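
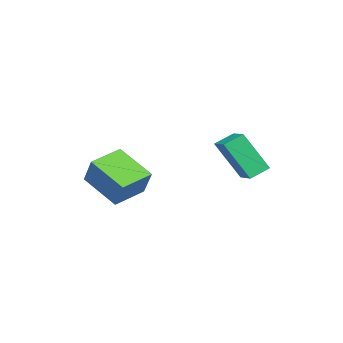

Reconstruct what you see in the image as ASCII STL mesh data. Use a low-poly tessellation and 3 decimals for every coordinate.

solid 
facet normal -0.692 0.578 0.432
outer loop
vertex -0.101 1.88 0.412
vertex 0.619 2.524 0.704
vertex -0.302 2.819 -1.169
endloop
endfacet
facet normal -0.713 -0.639 -0.289
outer loop
vertex 0.301 2.316 -1.544
vertex -0.101 1.88 0.412
vertex -0.302 2.819 -1.169
endloop
endfacet
facet normal -0.692 0.578 0.431
outer loop
vertex -0.302 2.819 -1.169
vertex 0.619 2.524 0.704
vertex 0.419 3.464 -0.877
endloop
endfacet
facet normal -0.108 0.508 -0.855
outer loop
vertex 0.419 3.464 -0.877
vertex 0.301 2.316 -1.544
vertex -0.302 2.819 -1.169
endloop
endfacet
facet normal 0.108 -0.508 0.855
outer loop
vertex -0.101 1.88 0.412
vertex 1.222 2.021 0.329
vertex 0.619 2.524 0.704
endloop
endfacet
facet normal -0.714 -0.638 -0.289
outer loop
vertex 0.501 1.376 0.037
vertex -0.101 1.88 0.412
vertex 0.301 2.316 -1.544
endloop
endfacet
facet normal 0.108 -0.507 0.855
outer loop
vertex 0.501 1.376 0.037
vertex 1.222 2.021 0.329
vertex -0.101 1.88 0.412
endloop
endfacet
facet normal 0.713 0.639 0.290
outer loop
vertex 0.619 2.524 0.704
vertex 1.222 2.021 0.329
vertex 0.419 3.464 -0.877
endloop
endfacet
facet normal -0.107 0.508 -0.855
outer loop
vertex 1.021 2.96 -1.252
vertex 0.301 2.316 -1.544
vertex 0.419 3.464 -0.877
endloop
endfacet
facet normal 0.714 0.638 0.288
outer loop
vertex 0.419 3.464 -0.877
vertex 1.222 2.021 0.329
vertex 1.021 2.96 -1.252
endloop
endfacet
facet normal 0.692 -0.578 -0.431
outer loop
vertex 1.021 2.96 -1.252
vertex 0.501 1.376 0.037
vertex 0.301 2.316 -1.544
endloop
endfacet
facet normal 0.692 -0.578 -0.432
outer loop
vertex 1.222 2.021 0.329
vertex 0.501 1.376 0.037
vertex 1.021 2.96 -1.252
endloop
endfacet
facet normal -0.371 -0.401 -0.838
outer loop
vertex 3.287 -2.435 -1.294
vertex 2.062 -1.888 -1.014
vertex 3.716 -1.034 -2.155
endloop
endfacet
facet normal 0.894 -0.399 -0.204
outer loop
vertex 4.198 -0.512 -1.066
vertex 3.287 -2.435 -1.294
vertex 3.716 -1.034 -2.155
endloop
endfacet
facet normal -0.371 -0.401 -0.838
outer loop
vertex 3.716 -1.034 -2.155
vertex 2.062 -1.888 -1.014
vertex 2.492 -0.486 -1.875
endloop
endfacet
facet normal 0.253 0.824 -0.507
outer loop
vertex 2.492 -0.486 -1.875
vertex 4.198 -0.512 -1.066
vertex 3.716 -1.034 -2.155
endloop
endfacet
facet normal -0.252 -0.824 0.507
outer loop
vertex 3.287 -2.435 -1.294
vertex 2.544 -1.366 0.075
vertex 2.062 -1.888 -1.014
endloop
endfacet
facet normal 0.894 -0.399 -0.204
outer loop
vertex 3.768 -1.914 -0.205
vertex 3.287 -2.435 -1.294
vertex 4.198 -0.512 -1.066
endloop
endfacet
facet normal -0.253 -0.824 0.506
outer loop
vertex 3.768 -1.914 -0.205
vertex 2.544 -1.366 0.075
vertex 3.287 -2.435 -1.294
endloop
endfacet
facet normal -0.894 0.399 0.204
outer loop
vertex 2.062 -1.888 -1.014
vertex 2.544 -1.366 0.075
vertex 2.492 -0.486 -1.875
endloop
endfacet
facet normal 0.253 0.825 -0.506
outer loop
vertex 2.973 0.035 -0.786
vertex 4.198 -0.512 -1.066
vertex 2.492 -0.486 -1.875
endloop
endfacet
facet normal -0.894 0.399 0.204
outer loop
vertex 2.492 -0.486 -1.875
vertex 2.544 -1.366 0.075
vertex 2.973 0.035 -0.786
endloop
endfacet
facet normal 0.371 0.401 0.838
outer loop
vertex 2.973 0.035 -0.786
vertex 3.768 -1.914 -0.205
vertex 4.198 -0.512 -1.066
endloop
endfacet
facet normal 0.371 0.401 0.838
outer loop
vertex 2.544 -1.366 0.075
vertex 3.768 -1.914 -0.205
vertex 2.973 0.035 -0.786
endloop
endfacet

endsolid


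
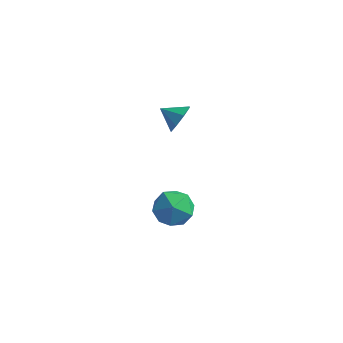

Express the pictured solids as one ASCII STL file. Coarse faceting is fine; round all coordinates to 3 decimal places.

solid 
facet normal 0.104 -0.054 0.993
outer loop
vertex -0.8 -2.591 -2.114
vertex -1.901 -3.029 -2.022
vertex -0.978 -3.765 -2.159
endloop
endfacet
facet normal 0.733 -0.137 0.666
outer loop
vertex -0.8 -2.591 -2.114
vertex -0.978 -3.765 -2.159
vertex -0.207 -3.252 -2.903
endloop
endfacet
facet normal 0.854 0.445 0.270
outer loop
vertex -0.8 -2.591 -2.114
vertex -0.207 -3.252 -2.903
vertex -0.653 -2.199 -3.226
endloop
endfacet
facet normal 0.300 0.887 0.352
outer loop
vertex -0.8 -2.591 -2.114
vertex -0.653 -2.199 -3.226
vertex -1.7 -2.061 -2.682
endloop
endfacet
facet normal -0.163 0.579 0.799
outer loop
vertex -0.8 -2.591 -2.114
vertex -1.7 -2.061 -2.682
vertex -1.901 -3.029 -2.022
endloop
endfacet
facet normal 0.682 -0.696 0.227
outer loop
vertex -0.207 -3.252 -2.903
vertex -0.978 -3.765 -2.159
vertex -0.94 -4.099 -3.298
endloop
endfacet
facet normal -0.336 -0.562 0.755
outer loop
vertex -0.978 -3.765 -2.159
vertex -1.901 -3.029 -2.022
vertex -1.987 -3.961 -2.754
endloop
endfacet
facet normal -0.770 0.461 0.441
outer loop
vertex -1.901 -3.029 -2.022
vertex -1.7 -2.061 -2.682
vertex -2.433 -2.908 -3.077
endloop
endfacet
facet normal -0.020 0.959 -0.282
outer loop
vertex -1.7 -2.061 -2.682
vertex -0.653 -2.199 -3.226
vertex -1.662 -2.395 -3.821
endloop
endfacet
facet normal 0.877 0.244 -0.414
outer loop
vertex -0.653 -2.199 -3.226
vertex -0.207 -3.252 -2.903
vertex -0.739 -3.131 -3.958
endloop
endfacet
facet normal -0.300 -0.887 -0.352
outer loop
vertex -1.84 -3.569 -3.866
vertex -0.94 -4.099 -3.298
vertex -1.987 -3.961 -2.754
endloop
endfacet
facet normal -0.854 -0.445 -0.270
outer loop
vertex -1.84 -3.569 -3.866
vertex -1.987 -3.961 -2.754
vertex -2.433 -2.908 -3.077
endloop
endfacet
facet normal -0.733 0.137 -0.666
outer loop
vertex -1.84 -3.569 -3.866
vertex -2.433 -2.908 -3.077
vertex -1.662 -2.395 -3.821
endloop
endfacet
facet normal -0.104 0.054 -0.993
outer loop
vertex -1.84 -3.569 -3.866
vertex -1.662 -2.395 -3.821
vertex -0.739 -3.131 -3.958
endloop
endfacet
facet normal 0.163 -0.579 -0.799
outer loop
vertex -1.84 -3.569 -3.866
vertex -0.739 -3.131 -3.958
vertex -0.94 -4.099 -3.298
endloop
endfacet
facet normal 0.020 -0.959 0.282
outer loop
vertex -1.987 -3.961 -2.754
vertex -0.94 -4.099 -3.298
vertex -0.978 -3.765 -2.159
endloop
endfacet
facet normal -0.877 -0.244 0.414
outer loop
vertex -2.433 -2.908 -3.077
vertex -1.987 -3.961 -2.754
vertex -1.901 -3.029 -2.022
endloop
endfacet
facet normal -0.682 0.696 -0.227
outer loop
vertex -1.662 -2.395 -3.821
vertex -2.433 -2.908 -3.077
vertex -1.7 -2.061 -2.682
endloop
endfacet
facet normal 0.336 0.562 -0.755
outer loop
vertex -0.739 -3.131 -3.958
vertex -1.662 -2.395 -3.821
vertex -0.653 -2.199 -3.226
endloop
endfacet
facet normal 0.770 -0.461 -0.441
outer loop
vertex -0.94 -4.099 -3.298
vertex -0.739 -3.131 -3.958
vertex -0.207 -3.252 -2.903
endloop
endfacet
facet normal 0.894 0.118 -0.433
outer loop
vertex -0.966 -2.682 3.892
vertex -1.349 -2.325 3.198
vertex -1.027 -2.021 3.946
endloop
endfacet
facet normal -0.164 -0.095 0.982
outer loop
vertex -0.966 -2.682 3.892
vertex -1.027 -2.021 3.946
vertex -2.351 -2.455 3.682
endloop
endfacet
facet normal 0.894 0.116 -0.432
outer loop
vertex -1.027 -2.021 3.946
vertex -1.349 -2.325 3.198
vertex -1.276 -1.538 3.561
endloop
endfacet
facet normal -0.321 0.484 0.814
outer loop
vertex -1.027 -2.021 3.946
vertex -1.276 -1.538 3.561
vertex -2.351 -2.455 3.682
endloop
endfacet
facet normal 0.894 0.116 -0.432
outer loop
vertex -1.276 -1.538 3.561
vertex -1.349 -2.325 3.198
vertex -1.568 -1.516 2.963
endloop
endfacet
facet normal -0.594 0.739 0.317
outer loop
vertex -1.276 -1.538 3.561
vertex -1.568 -1.516 2.963
vertex -2.351 -2.455 3.682
endloop
endfacet
facet normal 0.893 0.116 -0.434
outer loop
vertex -1.568 -1.516 2.963
vertex -1.349 -2.325 3.198
vertex -1.733 -1.968 2.503
endloop
endfacet
facet normal -0.825 0.522 -0.217
outer loop
vertex -1.568 -1.516 2.963
vertex -1.733 -1.968 2.503
vertex -2.351 -2.455 3.682
endloop
endfacet
facet normal 0.894 0.118 -0.433
outer loop
vertex -1.733 -1.968 2.503
vertex -1.349 -2.325 3.198
vertex -1.672 -2.629 2.449
endloop
endfacet
facet normal -0.878 -0.042 -0.477
outer loop
vertex -1.733 -1.968 2.503
vertex -1.672 -2.629 2.449
vertex -2.351 -2.455 3.682
endloop
endfacet
facet normal 0.894 0.116 -0.433
outer loop
vertex -1.672 -2.629 2.449
vertex -1.349 -2.325 3.198
vertex -1.423 -3.112 2.834
endloop
endfacet
facet normal -0.722 -0.619 -0.310
outer loop
vertex -1.672 -2.629 2.449
vertex -1.423 -3.112 2.834
vertex -2.351 -2.455 3.682
endloop
endfacet
facet normal 0.893 0.117 -0.434
outer loop
vertex -1.423 -3.112 2.834
vertex -1.349 -2.325 3.198
vertex -1.13 -3.133 3.432
endloop
endfacet
facet normal -0.447 -0.874 0.188
outer loop
vertex -1.423 -3.112 2.834
vertex -1.13 -3.133 3.432
vertex -2.351 -2.455 3.682
endloop
endfacet
facet normal 0.894 0.117 -0.433
outer loop
vertex -1.13 -3.133 3.432
vertex -1.349 -2.325 3.198
vertex -0.966 -2.682 3.892
endloop
endfacet
facet normal -0.217 -0.657 0.722
outer loop
vertex -1.13 -3.133 3.432
vertex -0.966 -2.682 3.892
vertex -2.351 -2.455 3.682
endloop
endfacet

endsolid


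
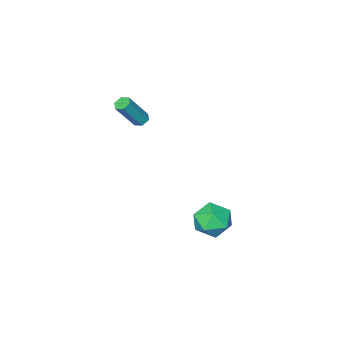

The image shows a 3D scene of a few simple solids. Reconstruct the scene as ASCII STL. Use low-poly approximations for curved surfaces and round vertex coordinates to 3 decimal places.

solid 
facet normal -0.551 0.096 -0.829
outer loop
vertex 2.705 -0.96 1.618
vertex 2.283 -0.923 1.903
vertex 2.544 -0.503 1.778
endloop
endfacet
facet normal 0.772 0.434 -0.463
outer loop
vertex 2.705 -0.96 1.618
vertex 2.544 -0.503 1.778
vertex 3.818 -1.153 3.293
endloop
endfacet
facet normal 0.773 0.434 -0.464
outer loop
vertex 3.818 -1.153 3.293
vertex 2.544 -0.503 1.778
vertex 3.657 -0.696 3.452
endloop
endfacet
facet normal 0.551 -0.094 0.829
outer loop
vertex 3.818 -1.153 3.293
vertex 3.657 -0.696 3.452
vertex 3.397 -1.117 3.577
endloop
endfacet
facet normal -0.551 0.096 -0.829
outer loop
vertex 2.544 -0.503 1.778
vertex 2.283 -0.923 1.903
vertex 2.122 -0.467 2.063
endloop
endfacet
facet normal 0.112 0.993 0.040
outer loop
vertex 2.544 -0.503 1.778
vertex 2.122 -0.467 2.063
vertex 3.657 -0.696 3.452
endloop
endfacet
facet normal 0.112 0.993 0.040
outer loop
vertex 3.657 -0.696 3.452
vertex 2.122 -0.467 2.063
vertex 3.236 -0.66 3.737
endloop
endfacet
facet normal 0.552 -0.095 0.828
outer loop
vertex 3.657 -0.696 3.452
vertex 3.236 -0.66 3.737
vertex 3.397 -1.117 3.577
endloop
endfacet
facet normal -0.551 0.096 -0.829
outer loop
vertex 2.122 -0.467 2.063
vertex 2.283 -0.923 1.903
vertex 1.862 -0.887 2.187
endloop
endfacet
facet normal -0.660 0.557 0.504
outer loop
vertex 2.122 -0.467 2.063
vertex 1.862 -0.887 2.187
vertex 3.236 -0.66 3.737
endloop
endfacet
facet normal -0.659 0.559 0.503
outer loop
vertex 3.236 -0.66 3.737
vertex 1.862 -0.887 2.187
vertex 2.975 -1.08 3.862
endloop
endfacet
facet normal 0.551 -0.096 0.829
outer loop
vertex 3.236 -0.66 3.737
vertex 2.975 -1.08 3.862
vertex 3.397 -1.117 3.577
endloop
endfacet
facet normal -0.551 0.094 -0.829
outer loop
vertex 1.862 -0.887 2.187
vertex 2.283 -0.923 1.903
vertex 2.023 -1.344 2.028
endloop
endfacet
facet normal -0.773 -0.434 0.464
outer loop
vertex 1.862 -0.887 2.187
vertex 2.023 -1.344 2.028
vertex 2.975 -1.08 3.862
endloop
endfacet
facet normal -0.772 -0.434 0.463
outer loop
vertex 2.975 -1.08 3.862
vertex 2.023 -1.344 2.028
vertex 3.136 -1.537 3.702
endloop
endfacet
facet normal 0.551 -0.096 0.829
outer loop
vertex 2.975 -1.08 3.862
vertex 3.136 -1.537 3.702
vertex 3.397 -1.117 3.577
endloop
endfacet
facet normal -0.552 0.095 -0.828
outer loop
vertex 2.023 -1.344 2.028
vertex 2.283 -0.923 1.903
vertex 2.444 -1.38 1.743
endloop
endfacet
facet normal -0.112 -0.993 -0.040
outer loop
vertex 2.023 -1.344 2.028
vertex 2.444 -1.38 1.743
vertex 3.136 -1.537 3.702
endloop
endfacet
facet normal -0.112 -0.993 -0.040
outer loop
vertex 3.136 -1.537 3.702
vertex 2.444 -1.38 1.743
vertex 3.558 -1.573 3.417
endloop
endfacet
facet normal 0.551 -0.096 0.829
outer loop
vertex 3.136 -1.537 3.702
vertex 3.558 -1.573 3.417
vertex 3.397 -1.117 3.577
endloop
endfacet
facet normal -0.551 0.096 -0.829
outer loop
vertex 2.444 -1.38 1.743
vertex 2.283 -0.923 1.903
vertex 2.705 -0.96 1.618
endloop
endfacet
facet normal 0.659 -0.559 -0.503
outer loop
vertex 2.444 -1.38 1.743
vertex 2.705 -0.96 1.618
vertex 3.558 -1.573 3.417
endloop
endfacet
facet normal 0.660 -0.557 -0.503
outer loop
vertex 3.558 -1.573 3.417
vertex 2.705 -0.96 1.618
vertex 3.818 -1.153 3.293
endloop
endfacet
facet normal 0.551 -0.096 0.829
outer loop
vertex 3.558 -1.573 3.417
vertex 3.818 -1.153 3.293
vertex 3.397 -1.117 3.577
endloop
endfacet
facet normal -0.262 0.119 0.958
outer loop
vertex 0.421 4.24 -3.304
vertex 0.964 3.196 -3.026
vertex 1.587 4.23 -2.984
endloop
endfacet
facet normal -0.169 0.751 0.639
outer loop
vertex 0.421 4.24 -3.304
vertex 1.587 4.23 -2.984
vertex 1.218 4.927 -3.901
endloop
endfacet
facet normal -0.614 0.785 0.083
outer loop
vertex 0.421 4.24 -3.304
vertex 1.218 4.927 -3.901
vertex 0.365 4.323 -4.509
endloop
endfacet
facet normal -0.983 0.173 0.058
outer loop
vertex 0.421 4.24 -3.304
vertex 0.365 4.323 -4.509
vertex 0.208 3.253 -3.969
endloop
endfacet
facet normal -0.765 -0.238 0.599
outer loop
vertex 0.421 4.24 -3.304
vertex 0.208 3.253 -3.969
vertex 0.964 3.196 -3.026
endloop
endfacet
facet normal 0.499 0.775 0.388
outer loop
vertex 1.218 4.927 -3.901
vertex 1.587 4.23 -2.984
vertex 2.252 4.307 -3.991
endloop
endfacet
facet normal 0.349 -0.247 0.904
outer loop
vertex 1.587 4.23 -2.984
vertex 0.964 3.196 -3.026
vertex 2.095 3.237 -3.451
endloop
endfacet
facet normal -0.466 -0.824 0.324
outer loop
vertex 0.964 3.196 -3.026
vertex 0.208 3.253 -3.969
vertex 1.242 2.633 -4.059
endloop
endfacet
facet normal -0.818 -0.159 -0.552
outer loop
vertex 0.208 3.253 -3.969
vertex 0.365 4.323 -4.509
vertex 0.873 3.33 -4.976
endloop
endfacet
facet normal -0.222 0.830 -0.512
outer loop
vertex 0.365 4.323 -4.509
vertex 1.218 4.927 -3.901
vertex 1.496 4.364 -4.934
endloop
endfacet
facet normal 0.983 -0.173 -0.058
outer loop
vertex 2.039 3.32 -4.656
vertex 2.252 4.307 -3.991
vertex 2.095 3.237 -3.451
endloop
endfacet
facet normal 0.614 -0.785 -0.083
outer loop
vertex 2.039 3.32 -4.656
vertex 2.095 3.237 -3.451
vertex 1.242 2.633 -4.059
endloop
endfacet
facet normal 0.169 -0.751 -0.639
outer loop
vertex 2.039 3.32 -4.656
vertex 1.242 2.633 -4.059
vertex 0.873 3.33 -4.976
endloop
endfacet
facet normal 0.262 -0.119 -0.958
outer loop
vertex 2.039 3.32 -4.656
vertex 0.873 3.33 -4.976
vertex 1.496 4.364 -4.934
endloop
endfacet
facet normal 0.765 0.238 -0.599
outer loop
vertex 2.039 3.32 -4.656
vertex 1.496 4.364 -4.934
vertex 2.252 4.307 -3.991
endloop
endfacet
facet normal 0.818 0.159 0.552
outer loop
vertex 2.095 3.237 -3.451
vertex 2.252 4.307 -3.991
vertex 1.587 4.23 -2.984
endloop
endfacet
facet normal 0.222 -0.830 0.512
outer loop
vertex 1.242 2.633 -4.059
vertex 2.095 3.237 -3.451
vertex 0.964 3.196 -3.026
endloop
endfacet
facet normal -0.499 -0.775 -0.388
outer loop
vertex 0.873 3.33 -4.976
vertex 1.242 2.633 -4.059
vertex 0.208 3.253 -3.969
endloop
endfacet
facet normal -0.349 0.247 -0.904
outer loop
vertex 1.496 4.364 -4.934
vertex 0.873 3.33 -4.976
vertex 0.365 4.323 -4.509
endloop
endfacet
facet normal 0.466 0.824 -0.324
outer loop
vertex 2.252 4.307 -3.991
vertex 1.496 4.364 -4.934
vertex 1.218 4.927 -3.901
endloop
endfacet

endsolid


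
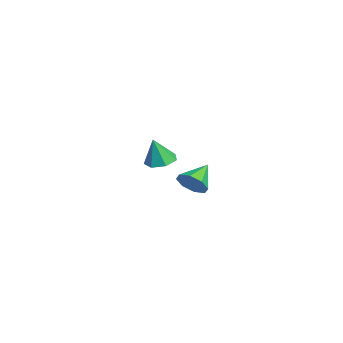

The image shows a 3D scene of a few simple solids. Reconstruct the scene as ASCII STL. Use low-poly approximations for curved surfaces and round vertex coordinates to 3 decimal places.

solid 
facet normal 0.628 -0.587 -0.511
outer loop
vertex 4.537 0.88 3.049
vertex 4.093 1.05 2.308
vertex 4.776 1.419 2.724
endloop
endfacet
facet normal 0.326 0.378 0.867
outer loop
vertex 4.537 0.88 3.049
vertex 4.776 1.419 2.724
vertex 3.107 1.97 3.112
endloop
endfacet
facet normal 0.628 -0.585 -0.513
outer loop
vertex 4.776 1.419 2.724
vertex 4.093 1.05 2.308
vertex 4.614 1.743 2.156
endloop
endfacet
facet normal 0.368 0.849 0.379
outer loop
vertex 4.776 1.419 2.724
vertex 4.614 1.743 2.156
vertex 3.107 1.97 3.112
endloop
endfacet
facet normal 0.629 -0.585 -0.512
outer loop
vertex 4.614 1.743 2.156
vertex 4.093 1.05 2.308
vertex 4.148 1.661 1.677
endloop
endfacet
facet normal 0.025 0.981 -0.193
outer loop
vertex 4.614 1.743 2.156
vertex 4.148 1.661 1.677
vertex 3.107 1.97 3.112
endloop
endfacet
facet normal 0.629 -0.585 -0.512
outer loop
vertex 4.148 1.661 1.677
vertex 4.093 1.05 2.308
vertex 3.65 1.221 1.568
endloop
endfacet
facet normal -0.502 0.696 -0.514
outer loop
vertex 4.148 1.661 1.677
vertex 3.65 1.221 1.568
vertex 3.107 1.97 3.112
endloop
endfacet
facet normal 0.628 -0.586 -0.512
outer loop
vertex 3.65 1.221 1.568
vertex 4.093 1.05 2.308
vertex 3.411 0.681 1.893
endloop
endfacet
facet normal -0.904 0.162 -0.396
outer loop
vertex 3.65 1.221 1.568
vertex 3.411 0.681 1.893
vertex 3.107 1.97 3.112
endloop
endfacet
facet normal 0.628 -0.586 -0.511
outer loop
vertex 3.411 0.681 1.893
vertex 4.093 1.05 2.308
vertex 3.572 0.358 2.461
endloop
endfacet
facet normal -0.946 -0.310 0.092
outer loop
vertex 3.411 0.681 1.893
vertex 3.572 0.358 2.461
vertex 3.107 1.97 3.112
endloop
endfacet
facet normal 0.628 -0.586 -0.512
outer loop
vertex 3.572 0.358 2.461
vertex 4.093 1.05 2.308
vertex 4.039 0.44 2.94
endloop
endfacet
facet normal -0.603 -0.442 0.664
outer loop
vertex 3.572 0.358 2.461
vertex 4.039 0.44 2.94
vertex 3.107 1.97 3.112
endloop
endfacet
facet normal 0.629 -0.585 -0.511
outer loop
vertex 4.039 0.44 2.94
vertex 4.093 1.05 2.308
vertex 4.537 0.88 3.049
endloop
endfacet
facet normal -0.077 -0.157 0.985
outer loop
vertex 4.039 0.44 2.94
vertex 4.537 0.88 3.049
vertex 3.107 1.97 3.112
endloop
endfacet
facet normal -0.090 0.261 -0.961
outer loop
vertex -2.028 -0.136 0.833
vertex -2.684 0.441 1.051
vertex -1.797 0.589 1.008
endloop
endfacet
facet normal 0.891 -0.353 0.286
outer loop
vertex -2.028 -0.136 0.833
vertex -1.797 0.589 1.008
vertex -2.536 0.019 2.609
endloop
endfacet
facet normal -0.090 0.260 -0.961
outer loop
vertex -1.797 0.589 1.008
vertex -2.684 0.441 1.051
vertex -2.233 1.203 1.215
endloop
endfacet
facet normal 0.778 0.385 0.496
outer loop
vertex -1.797 0.589 1.008
vertex -2.233 1.203 1.215
vertex -2.536 0.019 2.609
endloop
endfacet
facet normal -0.091 0.261 -0.961
outer loop
vertex -2.233 1.203 1.215
vertex -2.684 0.441 1.051
vertex -3.009 1.243 1.299
endloop
endfacet
facet normal 0.110 0.746 0.657
outer loop
vertex -2.233 1.203 1.215
vertex -3.009 1.243 1.299
vertex -2.536 0.019 2.609
endloop
endfacet
facet normal -0.092 0.260 -0.961
outer loop
vertex -3.009 1.243 1.299
vertex -2.684 0.441 1.051
vertex -3.539 0.679 1.197
endloop
endfacet
facet normal -0.610 0.457 0.647
outer loop
vertex -3.009 1.243 1.299
vertex -3.539 0.679 1.197
vertex -2.536 0.019 2.609
endloop
endfacet
facet normal -0.092 0.260 -0.961
outer loop
vertex -3.539 0.679 1.197
vertex -2.684 0.441 1.051
vertex -3.426 -0.064 0.985
endloop
endfacet
facet normal -0.840 -0.263 0.474
outer loop
vertex -3.539 0.679 1.197
vertex -3.426 -0.064 0.985
vertex -2.536 0.019 2.609
endloop
endfacet
facet normal -0.091 0.260 -0.961
outer loop
vertex -3.426 -0.064 0.985
vertex -2.684 0.441 1.051
vertex -2.753 -0.427 0.823
endloop
endfacet
facet normal -0.407 -0.873 0.268
outer loop
vertex -3.426 -0.064 0.985
vertex -2.753 -0.427 0.823
vertex -2.536 0.019 2.609
endloop
endfacet
facet normal -0.091 0.260 -0.961
outer loop
vertex -2.753 -0.427 0.823
vertex -2.684 0.441 1.051
vertex -2.028 -0.136 0.833
endloop
endfacet
facet normal 0.364 -0.913 0.184
outer loop
vertex -2.753 -0.427 0.823
vertex -2.028 -0.136 0.833
vertex -2.536 0.019 2.609
endloop
endfacet

endsolid


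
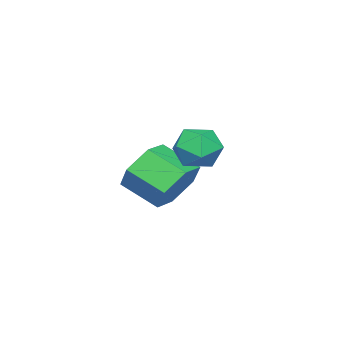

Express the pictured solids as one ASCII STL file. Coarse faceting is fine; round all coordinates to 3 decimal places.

solid 
facet normal -0.032 0.872 -0.489
outer loop
vertex -1.987 -2.364 -0.537
vertex -2.603 -1.989 0.171
vertex -1.603 -1.896 0.272
endloop
endfacet
facet normal 0.924 -0.161 -0.346
outer loop
vertex -1.987 -2.364 -0.537
vertex -1.603 -1.896 0.272
vertex -1.941 -3.645 0.182
endloop
endfacet
facet normal 0.924 -0.161 -0.347
outer loop
vertex -1.941 -3.645 0.182
vertex -1.603 -1.896 0.272
vertex -1.556 -3.177 0.99
endloop
endfacet
facet normal 0.032 -0.872 0.489
outer loop
vertex -1.941 -3.645 0.182
vertex -1.556 -3.177 0.99
vertex -2.557 -3.271 0.889
endloop
endfacet
facet normal -0.032 0.872 -0.489
outer loop
vertex -1.603 -1.896 0.272
vertex -2.603 -1.989 0.171
vertex -2.219 -1.522 0.979
endloop
endfacet
facet normal 0.792 0.321 0.520
outer loop
vertex -1.603 -1.896 0.272
vertex -2.219 -1.522 0.979
vertex -1.556 -3.177 0.99
endloop
endfacet
facet normal 0.792 0.321 0.520
outer loop
vertex -1.556 -3.177 0.99
vertex -2.219 -1.522 0.979
vertex -2.172 -2.803 1.698
endloop
endfacet
facet normal 0.033 -0.872 0.489
outer loop
vertex -1.556 -3.177 0.99
vertex -2.172 -2.803 1.698
vertex -2.557 -3.271 0.889
endloop
endfacet
facet normal -0.032 0.872 -0.489
outer loop
vertex -2.219 -1.522 0.979
vertex -2.603 -1.989 0.171
vertex -3.219 -1.615 0.878
endloop
endfacet
facet normal -0.132 0.481 0.866
outer loop
vertex -2.219 -1.522 0.979
vertex -3.219 -1.615 0.878
vertex -2.172 -2.803 1.698
endloop
endfacet
facet normal -0.132 0.482 0.866
outer loop
vertex -2.172 -2.803 1.698
vertex -3.219 -1.615 0.878
vertex -3.173 -2.896 1.597
endloop
endfacet
facet normal 0.032 -0.872 0.489
outer loop
vertex -2.172 -2.803 1.698
vertex -3.173 -2.896 1.597
vertex -2.557 -3.271 0.889
endloop
endfacet
facet normal -0.032 0.872 -0.489
outer loop
vertex -3.219 -1.615 0.878
vertex -2.603 -1.989 0.171
vertex -3.604 -2.083 0.07
endloop
endfacet
facet normal -0.924 0.161 0.347
outer loop
vertex -3.219 -1.615 0.878
vertex -3.604 -2.083 0.07
vertex -3.173 -2.896 1.597
endloop
endfacet
facet normal -0.924 0.160 0.346
outer loop
vertex -3.173 -2.896 1.597
vertex -3.604 -2.083 0.07
vertex -3.557 -3.364 0.788
endloop
endfacet
facet normal 0.032 -0.872 0.489
outer loop
vertex -3.173 -2.896 1.597
vertex -3.557 -3.364 0.788
vertex -2.557 -3.271 0.889
endloop
endfacet
facet normal -0.033 0.872 -0.489
outer loop
vertex -3.604 -2.083 0.07
vertex -2.603 -1.989 0.171
vertex -2.988 -2.457 -0.638
endloop
endfacet
facet normal -0.792 -0.320 -0.520
outer loop
vertex -3.604 -2.083 0.07
vertex -2.988 -2.457 -0.638
vertex -3.557 -3.364 0.788
endloop
endfacet
facet normal -0.792 -0.321 -0.520
outer loop
vertex -3.557 -3.364 0.788
vertex -2.988 -2.457 -0.638
vertex -2.941 -3.738 0.081
endloop
endfacet
facet normal 0.032 -0.872 0.489
outer loop
vertex -3.557 -3.364 0.788
vertex -2.941 -3.738 0.081
vertex -2.557 -3.271 0.889
endloop
endfacet
facet normal -0.032 0.872 -0.489
outer loop
vertex -2.988 -2.457 -0.638
vertex -2.603 -1.989 0.171
vertex -1.987 -2.364 -0.537
endloop
endfacet
facet normal 0.132 -0.481 -0.866
outer loop
vertex -2.988 -2.457 -0.638
vertex -1.987 -2.364 -0.537
vertex -2.941 -3.738 0.081
endloop
endfacet
facet normal 0.132 -0.482 -0.866
outer loop
vertex -2.941 -3.738 0.081
vertex -1.987 -2.364 -0.537
vertex -1.941 -3.645 0.182
endloop
endfacet
facet normal 0.032 -0.872 0.489
outer loop
vertex -2.941 -3.738 0.081
vertex -1.941 -3.645 0.182
vertex -2.557 -3.271 0.889
endloop
endfacet
facet normal -0.698 0.667 0.259
outer loop
vertex -0.374 0.644 2.838
vertex -0.175 0.549 3.618
vertex 0.197 1.112 3.171
endloop
endfacet
facet normal -0.438 0.811 -0.389
outer loop
vertex -0.374 0.644 2.838
vertex 0.197 1.112 3.171
vertex 0.303 0.812 2.426
endloop
endfacet
facet normal -0.547 0.238 -0.802
outer loop
vertex -0.374 0.644 2.838
vertex 0.303 0.812 2.426
vertex -0.004 0.063 2.413
endloop
endfacet
facet normal -0.875 -0.259 -0.408
outer loop
vertex -0.374 0.644 2.838
vertex -0.004 0.063 2.413
vertex -0.299 -0.1 3.149
endloop
endfacet
facet normal -0.969 0.006 0.248
outer loop
vertex -0.374 0.644 2.838
vertex -0.299 -0.1 3.149
vertex -0.175 0.549 3.618
endloop
endfacet
facet normal 0.267 0.907 -0.327
outer loop
vertex 0.303 0.812 2.426
vertex 0.197 1.112 3.171
vertex 0.919 0.82 2.951
endloop
endfacet
facet normal -0.154 0.675 0.722
outer loop
vertex 0.197 1.112 3.171
vertex -0.175 0.549 3.618
vertex 0.624 0.657 3.687
endloop
endfacet
facet normal -0.593 -0.394 0.702
outer loop
vertex -0.175 0.549 3.618
vertex -0.299 -0.1 3.149
vertex 0.317 -0.092 3.674
endloop
endfacet
facet normal -0.442 -0.822 -0.359
outer loop
vertex -0.299 -0.1 3.149
vertex -0.004 0.063 2.413
vertex 0.423 -0.392 2.929
endloop
endfacet
facet normal 0.089 -0.019 -0.996
outer loop
vertex -0.004 0.063 2.413
vertex 0.303 0.812 2.426
vertex 0.795 0.171 2.482
endloop
endfacet
facet normal 0.875 0.259 0.408
outer loop
vertex 0.994 0.076 3.262
vertex 0.919 0.82 2.951
vertex 0.624 0.657 3.687
endloop
endfacet
facet normal 0.547 -0.238 0.802
outer loop
vertex 0.994 0.076 3.262
vertex 0.624 0.657 3.687
vertex 0.317 -0.092 3.674
endloop
endfacet
facet normal 0.438 -0.811 0.389
outer loop
vertex 0.994 0.076 3.262
vertex 0.317 -0.092 3.674
vertex 0.423 -0.392 2.929
endloop
endfacet
facet normal 0.698 -0.667 -0.259
outer loop
vertex 0.994 0.076 3.262
vertex 0.423 -0.392 2.929
vertex 0.795 0.171 2.482
endloop
endfacet
facet normal 0.969 -0.006 -0.248
outer loop
vertex 0.994 0.076 3.262
vertex 0.795 0.171 2.482
vertex 0.919 0.82 2.951
endloop
endfacet
facet normal 0.442 0.822 0.359
outer loop
vertex 0.624 0.657 3.687
vertex 0.919 0.82 2.951
vertex 0.197 1.112 3.171
endloop
endfacet
facet normal -0.089 0.019 0.996
outer loop
vertex 0.317 -0.092 3.674
vertex 0.624 0.657 3.687
vertex -0.175 0.549 3.618
endloop
endfacet
facet normal -0.267 -0.907 0.327
outer loop
vertex 0.423 -0.392 2.929
vertex 0.317 -0.092 3.674
vertex -0.299 -0.1 3.149
endloop
endfacet
facet normal 0.154 -0.675 -0.722
outer loop
vertex 0.795 0.171 2.482
vertex 0.423 -0.392 2.929
vertex -0.004 0.063 2.413
endloop
endfacet
facet normal 0.593 0.394 -0.702
outer loop
vertex 0.919 0.82 2.951
vertex 0.795 0.171 2.482
vertex 0.303 0.812 2.426
endloop
endfacet

endsolid


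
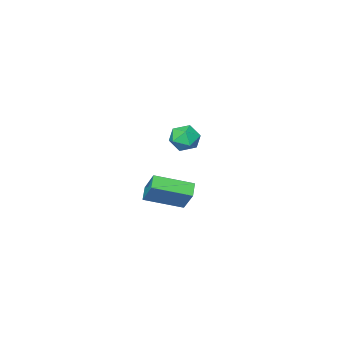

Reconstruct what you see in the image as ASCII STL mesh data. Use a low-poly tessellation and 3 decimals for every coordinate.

solid 
facet normal -0.784 0.545 -0.296
outer loop
vertex -3.58 -2.002 -3.318
vertex -3.072 -1.501 -3.742
vertex -3.726 -2.851 -4.497
endloop
endfacet
facet normal -0.612 -0.604 0.511
outer loop
vertex -2.188 -3.919 -3.918
vertex -3.58 -2.002 -3.318
vertex -3.726 -2.851 -4.497
endloop
endfacet
facet normal -0.784 0.545 -0.296
outer loop
vertex -3.726 -2.851 -4.497
vertex -3.072 -1.501 -3.742
vertex -3.218 -2.35 -4.921
endloop
endfacet
facet normal -0.100 -0.582 -0.807
outer loop
vertex -3.218 -2.35 -4.921
vertex -2.188 -3.919 -3.918
vertex -3.726 -2.851 -4.497
endloop
endfacet
facet normal 0.100 0.582 0.807
outer loop
vertex -3.58 -2.002 -3.318
vertex -1.534 -2.569 -3.163
vertex -3.072 -1.501 -3.742
endloop
endfacet
facet normal -0.612 -0.604 0.511
outer loop
vertex -2.042 -3.07 -2.739
vertex -3.58 -2.002 -3.318
vertex -2.188 -3.919 -3.918
endloop
endfacet
facet normal 0.100 0.582 0.807
outer loop
vertex -2.042 -3.07 -2.739
vertex -1.534 -2.569 -3.163
vertex -3.58 -2.002 -3.318
endloop
endfacet
facet normal 0.612 0.604 -0.511
outer loop
vertex -3.072 -1.501 -3.742
vertex -1.534 -2.569 -3.163
vertex -3.218 -2.35 -4.921
endloop
endfacet
facet normal -0.100 -0.582 -0.807
outer loop
vertex -1.68 -3.418 -4.342
vertex -2.188 -3.919 -3.918
vertex -3.218 -2.35 -4.921
endloop
endfacet
facet normal 0.612 0.604 -0.511
outer loop
vertex -3.218 -2.35 -4.921
vertex -1.534 -2.569 -3.163
vertex -1.68 -3.418 -4.342
endloop
endfacet
facet normal 0.784 -0.545 0.296
outer loop
vertex -1.68 -3.418 -4.342
vertex -2.042 -3.07 -2.739
vertex -2.188 -3.919 -3.918
endloop
endfacet
facet normal 0.784 -0.545 0.296
outer loop
vertex -1.534 -2.569 -3.163
vertex -2.042 -3.07 -2.739
vertex -1.68 -3.418 -4.342
endloop
endfacet
facet normal -0.870 0.193 0.455
outer loop
vertex -0.8 1.839 2.047
vertex -1.091 1.201 1.761
vertex -0.742 1.19 2.433
endloop
endfacet
facet normal -0.323 0.462 0.826
outer loop
vertex -0.8 1.839 2.047
vertex -0.742 1.19 2.433
vertex -0.152 1.664 2.398
endloop
endfacet
facet normal 0.030 0.915 0.402
outer loop
vertex -0.8 1.839 2.047
vertex -0.152 1.664 2.398
vertex -0.138 1.968 1.704
endloop
endfacet
facet normal -0.301 0.925 -0.232
outer loop
vertex -0.8 1.839 2.047
vertex -0.138 1.968 1.704
vertex -0.717 1.681 1.311
endloop
endfacet
facet normal -0.855 0.479 -0.199
outer loop
vertex -0.8 1.839 2.047
vertex -0.717 1.681 1.311
vertex -1.091 1.201 1.761
endloop
endfacet
facet normal 0.118 -0.074 0.990
outer loop
vertex -0.152 1.664 2.398
vertex -0.742 1.19 2.433
vertex -0.043 0.919 2.329
endloop
endfacet
facet normal -0.766 -0.512 0.389
outer loop
vertex -0.742 1.19 2.433
vertex -1.091 1.201 1.761
vertex -0.622 0.632 1.936
endloop
endfacet
facet normal -0.743 -0.047 -0.668
outer loop
vertex -1.091 1.201 1.761
vertex -0.717 1.681 1.311
vertex -0.608 0.936 1.242
endloop
endfacet
facet normal 0.155 0.675 -0.721
outer loop
vertex -0.717 1.681 1.311
vertex -0.138 1.968 1.704
vertex -0.018 1.41 1.207
endloop
endfacet
facet normal 0.688 0.660 0.303
outer loop
vertex -0.138 1.968 1.704
vertex -0.152 1.664 2.398
vertex 0.331 1.399 1.879
endloop
endfacet
facet normal 0.301 -0.925 0.232
outer loop
vertex 0.04 0.761 1.593
vertex -0.043 0.919 2.329
vertex -0.622 0.632 1.936
endloop
endfacet
facet normal -0.030 -0.915 -0.402
outer loop
vertex 0.04 0.761 1.593
vertex -0.622 0.632 1.936
vertex -0.608 0.936 1.242
endloop
endfacet
facet normal 0.323 -0.462 -0.826
outer loop
vertex 0.04 0.761 1.593
vertex -0.608 0.936 1.242
vertex -0.018 1.41 1.207
endloop
endfacet
facet normal 0.870 -0.193 -0.455
outer loop
vertex 0.04 0.761 1.593
vertex -0.018 1.41 1.207
vertex 0.331 1.399 1.879
endloop
endfacet
facet normal 0.855 -0.479 0.199
outer loop
vertex 0.04 0.761 1.593
vertex 0.331 1.399 1.879
vertex -0.043 0.919 2.329
endloop
endfacet
facet normal -0.155 -0.675 0.721
outer loop
vertex -0.622 0.632 1.936
vertex -0.043 0.919 2.329
vertex -0.742 1.19 2.433
endloop
endfacet
facet normal -0.688 -0.660 -0.303
outer loop
vertex -0.608 0.936 1.242
vertex -0.622 0.632 1.936
vertex -1.091 1.201 1.761
endloop
endfacet
facet normal -0.118 0.074 -0.990
outer loop
vertex -0.018 1.41 1.207
vertex -0.608 0.936 1.242
vertex -0.717 1.681 1.311
endloop
endfacet
facet normal 0.766 0.512 -0.389
outer loop
vertex 0.331 1.399 1.879
vertex -0.018 1.41 1.207
vertex -0.138 1.968 1.704
endloop
endfacet
facet normal 0.743 0.047 0.668
outer loop
vertex -0.043 0.919 2.329
vertex 0.331 1.399 1.879
vertex -0.152 1.664 2.398
endloop
endfacet

endsolid


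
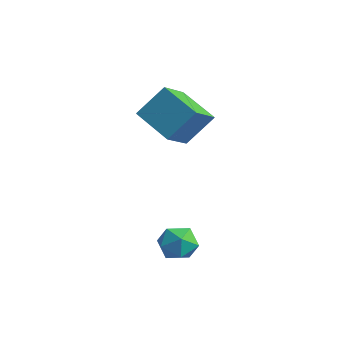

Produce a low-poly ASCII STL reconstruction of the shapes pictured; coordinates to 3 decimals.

solid 
facet normal -0.914 -0.098 0.394
outer loop
vertex -4.443 2.399 1.998
vertex -3.933 3.543 3.466
vertex -5.001 3.845 1.065
endloop
endfacet
facet normal -0.264 -0.593 -0.761
outer loop
vertex -3.027 4.057 0.214
vertex -4.443 2.399 1.998
vertex -5.001 3.845 1.065
endloop
endfacet
facet normal -0.914 -0.098 0.394
outer loop
vertex -5.001 3.845 1.065
vertex -3.933 3.543 3.466
vertex -4.491 4.989 2.533
endloop
endfacet
facet normal -0.308 0.799 -0.516
outer loop
vertex -4.491 4.989 2.533
vertex -3.027 4.057 0.214
vertex -5.001 3.845 1.065
endloop
endfacet
facet normal 0.308 -0.799 0.516
outer loop
vertex -4.443 2.399 1.998
vertex -1.959 3.755 2.615
vertex -3.933 3.543 3.466
endloop
endfacet
facet normal -0.264 -0.593 -0.761
outer loop
vertex -2.469 2.611 1.147
vertex -4.443 2.399 1.998
vertex -3.027 4.057 0.214
endloop
endfacet
facet normal 0.308 -0.799 0.516
outer loop
vertex -2.469 2.611 1.147
vertex -1.959 3.755 2.615
vertex -4.443 2.399 1.998
endloop
endfacet
facet normal 0.264 0.593 0.761
outer loop
vertex -3.933 3.543 3.466
vertex -1.959 3.755 2.615
vertex -4.491 4.989 2.533
endloop
endfacet
facet normal -0.308 0.799 -0.516
outer loop
vertex -2.517 5.201 1.682
vertex -3.027 4.057 0.214
vertex -4.491 4.989 2.533
endloop
endfacet
facet normal 0.264 0.593 0.761
outer loop
vertex -4.491 4.989 2.533
vertex -1.959 3.755 2.615
vertex -2.517 5.201 1.682
endloop
endfacet
facet normal 0.914 0.098 -0.394
outer loop
vertex -2.517 5.201 1.682
vertex -2.469 2.611 1.147
vertex -3.027 4.057 0.214
endloop
endfacet
facet normal 0.914 0.098 -0.394
outer loop
vertex -1.959 3.755 2.615
vertex -2.469 2.611 1.147
vertex -2.517 5.201 1.682
endloop
endfacet
facet normal 0.385 0.873 0.299
outer loop
vertex 1.009 1.428 -2.973
vertex 1.165 1.054 -2.083
vertex 1.857 0.985 -2.771
endloop
endfacet
facet normal 0.497 0.771 -0.398
outer loop
vertex 1.009 1.428 -2.973
vertex 1.857 0.985 -2.771
vertex 1.416 0.827 -3.629
endloop
endfacet
facet normal -0.138 0.686 -0.714
outer loop
vertex 1.009 1.428 -2.973
vertex 1.416 0.827 -3.629
vertex 0.451 0.798 -3.471
endloop
endfacet
facet normal -0.642 0.737 -0.212
outer loop
vertex 1.009 1.428 -2.973
vertex 0.451 0.798 -3.471
vertex 0.296 0.938 -2.516
endloop
endfacet
facet normal -0.320 0.852 0.414
outer loop
vertex 1.009 1.428 -2.973
vertex 0.296 0.938 -2.516
vertex 1.165 1.054 -2.083
endloop
endfacet
facet normal 0.865 0.164 -0.475
outer loop
vertex 1.416 0.827 -3.629
vertex 1.857 0.985 -2.771
vertex 1.824 0.082 -3.144
endloop
endfacet
facet normal 0.682 0.330 0.653
outer loop
vertex 1.857 0.985 -2.771
vertex 1.165 1.054 -2.083
vertex 1.669 0.222 -2.189
endloop
endfacet
facet normal -0.457 0.296 0.839
outer loop
vertex 1.165 1.054 -2.083
vertex 0.296 0.938 -2.516
vertex 0.704 0.193 -2.031
endloop
endfacet
facet normal -0.979 0.108 -0.175
outer loop
vertex 0.296 0.938 -2.516
vertex 0.451 0.798 -3.471
vertex 0.263 0.035 -2.889
endloop
endfacet
facet normal -0.162 0.027 -0.986
outer loop
vertex 0.451 0.798 -3.471
vertex 1.416 0.827 -3.629
vertex 0.955 -0.034 -3.577
endloop
endfacet
facet normal 0.642 -0.737 0.212
outer loop
vertex 1.111 -0.408 -2.687
vertex 1.824 0.082 -3.144
vertex 1.669 0.222 -2.189
endloop
endfacet
facet normal 0.138 -0.686 0.714
outer loop
vertex 1.111 -0.408 -2.687
vertex 1.669 0.222 -2.189
vertex 0.704 0.193 -2.031
endloop
endfacet
facet normal -0.497 -0.771 0.398
outer loop
vertex 1.111 -0.408 -2.687
vertex 0.704 0.193 -2.031
vertex 0.263 0.035 -2.889
endloop
endfacet
facet normal -0.385 -0.873 -0.299
outer loop
vertex 1.111 -0.408 -2.687
vertex 0.263 0.035 -2.889
vertex 0.955 -0.034 -3.577
endloop
endfacet
facet normal 0.320 -0.852 -0.414
outer loop
vertex 1.111 -0.408 -2.687
vertex 0.955 -0.034 -3.577
vertex 1.824 0.082 -3.144
endloop
endfacet
facet normal 0.979 -0.108 0.175
outer loop
vertex 1.669 0.222 -2.189
vertex 1.824 0.082 -3.144
vertex 1.857 0.985 -2.771
endloop
endfacet
facet normal 0.162 -0.027 0.986
outer loop
vertex 0.704 0.193 -2.031
vertex 1.669 0.222 -2.189
vertex 1.165 1.054 -2.083
endloop
endfacet
facet normal -0.865 -0.164 0.475
outer loop
vertex 0.263 0.035 -2.889
vertex 0.704 0.193 -2.031
vertex 0.296 0.938 -2.516
endloop
endfacet
facet normal -0.682 -0.330 -0.653
outer loop
vertex 0.955 -0.034 -3.577
vertex 0.263 0.035 -2.889
vertex 0.451 0.798 -3.471
endloop
endfacet
facet normal 0.457 -0.296 -0.839
outer loop
vertex 1.824 0.082 -3.144
vertex 0.955 -0.034 -3.577
vertex 1.416 0.827 -3.629
endloop
endfacet

endsolid


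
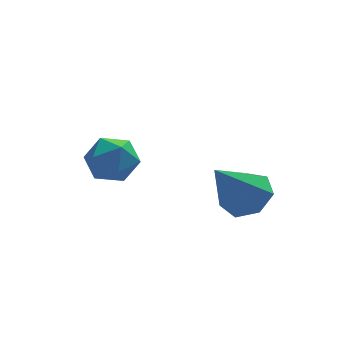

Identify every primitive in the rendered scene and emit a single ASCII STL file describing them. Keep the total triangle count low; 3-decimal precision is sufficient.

solid 
facet normal 0.534 0.290 -0.794
outer loop
vertex 3.828 1.54 2.582
vertex 3.201 1.327 2.082
vertex 3.346 2.058 2.447
endloop
endfacet
facet normal 0.286 0.482 0.828
outer loop
vertex 3.828 1.54 2.582
vertex 3.346 2.058 2.447
vertex 2.179 0.773 3.598
endloop
endfacet
facet normal 0.535 0.290 -0.793
outer loop
vertex 3.346 2.058 2.447
vertex 3.201 1.327 2.082
vertex 2.755 2.025 2.036
endloop
endfacet
facet normal -0.383 0.785 0.488
outer loop
vertex 3.346 2.058 2.447
vertex 2.755 2.025 2.036
vertex 2.179 0.773 3.598
endloop
endfacet
facet normal 0.535 0.290 -0.794
outer loop
vertex 2.755 2.025 2.036
vertex 3.201 1.327 2.082
vertex 2.5 1.466 1.66
endloop
endfacet
facet normal -0.909 0.416 -0.002
outer loop
vertex 2.755 2.025 2.036
vertex 2.5 1.466 1.66
vertex 2.179 0.773 3.598
endloop
endfacet
facet normal 0.535 0.289 -0.794
outer loop
vertex 2.5 1.466 1.66
vertex 3.201 1.327 2.082
vertex 2.772 0.802 1.602
endloop
endfacet
facet normal -0.899 -0.344 -0.272
outer loop
vertex 2.5 1.466 1.66
vertex 2.772 0.802 1.602
vertex 2.179 0.773 3.598
endloop
endfacet
facet normal 0.534 0.289 -0.794
outer loop
vertex 2.772 0.802 1.602
vertex 3.201 1.327 2.082
vertex 3.368 0.533 1.905
endloop
endfacet
facet normal -0.357 -0.926 -0.120
outer loop
vertex 2.772 0.802 1.602
vertex 3.368 0.533 1.905
vertex 2.179 0.773 3.598
endloop
endfacet
facet normal 0.535 0.289 -0.794
outer loop
vertex 3.368 0.533 1.905
vertex 3.201 1.327 2.082
vertex 3.837 0.861 2.341
endloop
endfacet
facet normal 0.305 -0.889 0.341
outer loop
vertex 3.368 0.533 1.905
vertex 3.837 0.861 2.341
vertex 2.179 0.773 3.598
endloop
endfacet
facet normal 0.535 0.289 -0.794
outer loop
vertex 3.837 0.861 2.341
vertex 3.201 1.327 2.082
vertex 3.828 1.54 2.582
endloop
endfacet
facet normal 0.592 -0.263 0.762
outer loop
vertex 3.837 0.861 2.341
vertex 3.828 1.54 2.582
vertex 2.179 0.773 3.598
endloop
endfacet
facet normal -0.498 0.779 -0.380
outer loop
vertex -0.211 4.276 1.542
vertex -0.742 4.268 2.221
vertex -0.02 4.74 2.243
endloop
endfacet
facet normal 0.189 0.794 -0.577
outer loop
vertex -0.211 4.276 1.542
vertex -0.02 4.74 2.243
vertex 0.599 4.298 1.837
endloop
endfacet
facet normal 0.332 0.188 -0.924
outer loop
vertex -0.211 4.276 1.542
vertex 0.599 4.298 1.837
vertex 0.26 3.554 1.564
endloop
endfacet
facet normal -0.266 -0.202 -0.943
outer loop
vertex -0.211 4.276 1.542
vertex 0.26 3.554 1.564
vertex -0.569 3.535 1.802
endloop
endfacet
facet normal -0.778 0.163 -0.607
outer loop
vertex -0.211 4.276 1.542
vertex -0.569 3.535 1.802
vertex -0.742 4.268 2.221
endloop
endfacet
facet normal 0.587 0.809 0.014
outer loop
vertex 0.599 4.298 1.837
vertex -0.02 4.74 2.243
vertex 0.569 4.305 2.698
endloop
endfacet
facet normal -0.523 0.785 0.333
outer loop
vertex -0.02 4.74 2.243
vertex -0.742 4.268 2.221
vertex -0.26 4.286 2.936
endloop
endfacet
facet normal -0.977 -0.212 -0.032
outer loop
vertex -0.742 4.268 2.221
vertex -0.569 3.535 1.802
vertex -0.599 3.542 2.663
endloop
endfacet
facet normal -0.147 -0.803 -0.577
outer loop
vertex -0.569 3.535 1.802
vertex 0.26 3.554 1.564
vertex 0.02 3.1 2.257
endloop
endfacet
facet normal 0.819 -0.172 -0.548
outer loop
vertex 0.26 3.554 1.564
vertex 0.599 4.298 1.837
vertex 0.742 3.572 2.279
endloop
endfacet
facet normal 0.266 0.202 0.943
outer loop
vertex 0.211 3.564 2.958
vertex 0.569 4.305 2.698
vertex -0.26 4.286 2.936
endloop
endfacet
facet normal -0.332 -0.188 0.924
outer loop
vertex 0.211 3.564 2.958
vertex -0.26 4.286 2.936
vertex -0.599 3.542 2.663
endloop
endfacet
facet normal -0.189 -0.794 0.577
outer loop
vertex 0.211 3.564 2.958
vertex -0.599 3.542 2.663
vertex 0.02 3.1 2.257
endloop
endfacet
facet normal 0.498 -0.779 0.380
outer loop
vertex 0.211 3.564 2.958
vertex 0.02 3.1 2.257
vertex 0.742 3.572 2.279
endloop
endfacet
facet normal 0.778 -0.163 0.607
outer loop
vertex 0.211 3.564 2.958
vertex 0.742 3.572 2.279
vertex 0.569 4.305 2.698
endloop
endfacet
facet normal 0.147 0.803 0.577
outer loop
vertex -0.26 4.286 2.936
vertex 0.569 4.305 2.698
vertex -0.02 4.74 2.243
endloop
endfacet
facet normal -0.819 0.172 0.548
outer loop
vertex -0.599 3.542 2.663
vertex -0.26 4.286 2.936
vertex -0.742 4.268 2.221
endloop
endfacet
facet normal -0.587 -0.809 -0.014
outer loop
vertex 0.02 3.1 2.257
vertex -0.599 3.542 2.663
vertex -0.569 3.535 1.802
endloop
endfacet
facet normal 0.523 -0.785 -0.333
outer loop
vertex 0.742 3.572 2.279
vertex 0.02 3.1 2.257
vertex 0.26 3.554 1.564
endloop
endfacet
facet normal 0.977 0.212 0.032
outer loop
vertex 0.569 4.305 2.698
vertex 0.742 3.572 2.279
vertex 0.599 4.298 1.837
endloop
endfacet

endsolid


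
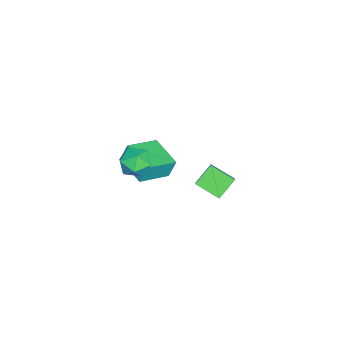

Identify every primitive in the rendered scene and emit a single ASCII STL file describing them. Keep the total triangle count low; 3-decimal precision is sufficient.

solid 
facet normal -0.692 -0.705 0.155
outer loop
vertex -3.703 -1.372 -1.592
vertex -4.888 -0.318 -2.083
vertex -3.589 -1.7 -2.573
endloop
endfacet
facet normal 0.713 -0.636 0.295
outer loop
vertex -2.412 -0.502 -2.837
vertex -3.703 -1.372 -1.592
vertex -3.589 -1.7 -2.573
endloop
endfacet
facet normal -0.692 -0.705 0.155
outer loop
vertex -3.589 -1.7 -2.573
vertex -4.888 -0.318 -2.083
vertex -4.773 -0.646 -3.064
endloop
endfacet
facet normal 0.110 -0.316 -0.942
outer loop
vertex -4.773 -0.646 -3.064
vertex -2.412 -0.502 -2.837
vertex -3.589 -1.7 -2.573
endloop
endfacet
facet normal -0.110 0.316 0.943
outer loop
vertex -3.703 -1.372 -1.592
vertex -3.711 0.88 -2.347
vertex -4.888 -0.318 -2.083
endloop
endfacet
facet normal 0.713 -0.635 0.296
outer loop
vertex -2.527 -0.174 -1.856
vertex -3.703 -1.372 -1.592
vertex -2.412 -0.502 -2.837
endloop
endfacet
facet normal -0.110 0.316 0.943
outer loop
vertex -2.527 -0.174 -1.856
vertex -3.711 0.88 -2.347
vertex -3.703 -1.372 -1.592
endloop
endfacet
facet normal -0.713 0.635 -0.296
outer loop
vertex -4.888 -0.318 -2.083
vertex -3.711 0.88 -2.347
vertex -4.773 -0.646 -3.064
endloop
endfacet
facet normal 0.110 -0.316 -0.943
outer loop
vertex -3.597 0.552 -3.328
vertex -2.412 -0.502 -2.837
vertex -4.773 -0.646 -3.064
endloop
endfacet
facet normal -0.714 0.635 -0.295
outer loop
vertex -4.773 -0.646 -3.064
vertex -3.711 0.88 -2.347
vertex -3.597 0.552 -3.328
endloop
endfacet
facet normal 0.692 0.705 -0.155
outer loop
vertex -3.597 0.552 -3.328
vertex -2.527 -0.174 -1.856
vertex -2.412 -0.502 -2.837
endloop
endfacet
facet normal 0.692 0.705 -0.155
outer loop
vertex -3.711 0.88 -2.347
vertex -2.527 -0.174 -1.856
vertex -3.597 0.552 -3.328
endloop
endfacet
facet normal -0.308 0.091 0.947
outer loop
vertex 0.532 0.61 2.562
vertex 0.674 -0.178 2.684
vertex 1.258 0.364 2.822
endloop
endfacet
facet normal -0.019 0.699 0.715
outer loop
vertex 0.532 0.61 2.562
vertex 1.258 0.364 2.822
vertex 1.205 0.941 2.256
endloop
endfacet
facet normal -0.385 0.912 0.139
outer loop
vertex 0.532 0.61 2.562
vertex 1.205 0.941 2.256
vertex 0.586 0.754 1.768
endloop
endfacet
facet normal -0.901 0.434 0.017
outer loop
vertex 0.532 0.61 2.562
vertex 0.586 0.754 1.768
vertex 0.258 0.063 2.032
endloop
endfacet
facet normal -0.853 -0.074 0.517
outer loop
vertex 0.532 0.61 2.562
vertex 0.258 0.063 2.032
vertex 0.674 -0.178 2.684
endloop
endfacet
facet normal 0.651 0.561 0.511
outer loop
vertex 1.205 0.941 2.256
vertex 1.258 0.364 2.822
vertex 1.762 0.357 2.188
endloop
endfacet
facet normal 0.184 -0.424 0.887
outer loop
vertex 1.258 0.364 2.822
vertex 0.674 -0.178 2.684
vertex 1.434 -0.334 2.452
endloop
endfacet
facet normal -0.699 -0.689 0.191
outer loop
vertex 0.674 -0.178 2.684
vertex 0.258 0.063 2.032
vertex 0.815 -0.521 1.964
endloop
endfacet
facet normal -0.775 0.132 -0.618
outer loop
vertex 0.258 0.063 2.032
vertex 0.586 0.754 1.768
vertex 0.762 0.056 1.398
endloop
endfacet
facet normal 0.058 0.906 -0.420
outer loop
vertex 0.586 0.754 1.768
vertex 1.205 0.941 2.256
vertex 1.346 0.598 1.536
endloop
endfacet
facet normal 0.901 -0.434 -0.017
outer loop
vertex 1.488 -0.19 1.658
vertex 1.762 0.357 2.188
vertex 1.434 -0.334 2.452
endloop
endfacet
facet normal 0.385 -0.912 -0.139
outer loop
vertex 1.488 -0.19 1.658
vertex 1.434 -0.334 2.452
vertex 0.815 -0.521 1.964
endloop
endfacet
facet normal 0.019 -0.699 -0.715
outer loop
vertex 1.488 -0.19 1.658
vertex 0.815 -0.521 1.964
vertex 0.762 0.056 1.398
endloop
endfacet
facet normal 0.308 -0.091 -0.947
outer loop
vertex 1.488 -0.19 1.658
vertex 0.762 0.056 1.398
vertex 1.346 0.598 1.536
endloop
endfacet
facet normal 0.853 0.074 -0.517
outer loop
vertex 1.488 -0.19 1.658
vertex 1.346 0.598 1.536
vertex 1.762 0.357 2.188
endloop
endfacet
facet normal 0.775 -0.132 0.618
outer loop
vertex 1.434 -0.334 2.452
vertex 1.762 0.357 2.188
vertex 1.258 0.364 2.822
endloop
endfacet
facet normal -0.058 -0.906 0.420
outer loop
vertex 0.815 -0.521 1.964
vertex 1.434 -0.334 2.452
vertex 0.674 -0.178 2.684
endloop
endfacet
facet normal -0.651 -0.561 -0.511
outer loop
vertex 0.762 0.056 1.398
vertex 0.815 -0.521 1.964
vertex 0.258 0.063 2.032
endloop
endfacet
facet normal -0.184 0.424 -0.887
outer loop
vertex 1.346 0.598 1.536
vertex 0.762 0.056 1.398
vertex 0.586 0.754 1.768
endloop
endfacet
facet normal 0.699 0.689 -0.191
outer loop
vertex 1.762 0.357 2.188
vertex 1.346 0.598 1.536
vertex 1.205 0.941 2.256
endloop
endfacet
facet normal -0.664 0.441 0.603
outer loop
vertex 1.38 3.512 2.99
vertex 1.638 4.575 2.497
vertex 0.371 3.309 2.027
endloop
endfacet
facet normal -0.214 -0.886 0.411
outer loop
vertex 1.102 2.825 1.363
vertex 1.38 3.512 2.99
vertex 0.371 3.309 2.027
endloop
endfacet
facet normal -0.664 0.440 0.604
outer loop
vertex 0.371 3.309 2.027
vertex 1.638 4.575 2.497
vertex 0.628 4.373 1.534
endloop
endfacet
facet normal -0.716 -0.144 -0.683
outer loop
vertex 0.628 4.373 1.534
vertex 1.102 2.825 1.363
vertex 0.371 3.309 2.027
endloop
endfacet
facet normal 0.716 0.143 0.684
outer loop
vertex 1.38 3.512 2.99
vertex 2.369 4.091 1.833
vertex 1.638 4.575 2.497
endloop
endfacet
facet normal -0.214 -0.886 0.411
outer loop
vertex 2.112 3.027 2.326
vertex 1.38 3.512 2.99
vertex 1.102 2.825 1.363
endloop
endfacet
facet normal 0.715 0.144 0.684
outer loop
vertex 2.112 3.027 2.326
vertex 2.369 4.091 1.833
vertex 1.38 3.512 2.99
endloop
endfacet
facet normal 0.214 0.886 -0.410
outer loop
vertex 1.638 4.575 2.497
vertex 2.369 4.091 1.833
vertex 0.628 4.373 1.534
endloop
endfacet
facet normal -0.715 -0.144 -0.684
outer loop
vertex 1.36 3.888 0.87
vertex 1.102 2.825 1.363
vertex 0.628 4.373 1.534
endloop
endfacet
facet normal 0.214 0.886 -0.411
outer loop
vertex 0.628 4.373 1.534
vertex 2.369 4.091 1.833
vertex 1.36 3.888 0.87
endloop
endfacet
facet normal 0.664 -0.441 -0.604
outer loop
vertex 1.36 3.888 0.87
vertex 2.112 3.027 2.326
vertex 1.102 2.825 1.363
endloop
endfacet
facet normal 0.665 -0.440 -0.604
outer loop
vertex 2.369 4.091 1.833
vertex 2.112 3.027 2.326
vertex 1.36 3.888 0.87
endloop
endfacet

endsolid


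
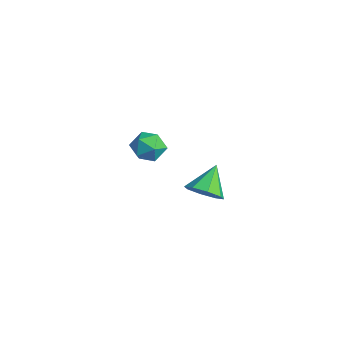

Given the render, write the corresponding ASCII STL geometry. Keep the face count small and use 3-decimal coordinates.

solid 
facet normal -0.902 0.407 0.145
outer loop
vertex -2.258 1.42 2.346
vertex -2.617 0.776 1.919
vertex -2.507 0.72 2.762
endloop
endfacet
facet normal -0.462 0.569 0.681
outer loop
vertex -2.258 1.42 2.346
vertex -2.507 0.72 2.762
vertex -1.765 1.089 2.957
endloop
endfacet
facet normal 0.105 0.907 0.407
outer loop
vertex -2.258 1.42 2.346
vertex -1.765 1.089 2.957
vertex -1.415 1.373 2.234
endloop
endfacet
facet normal 0.014 0.954 -0.298
outer loop
vertex -2.258 1.42 2.346
vertex -1.415 1.373 2.234
vertex -1.942 1.18 1.593
endloop
endfacet
facet normal -0.609 0.645 -0.461
outer loop
vertex -2.258 1.42 2.346
vertex -1.942 1.18 1.593
vertex -2.617 0.776 1.919
endloop
endfacet
facet normal -0.234 -0.043 0.971
outer loop
vertex -1.765 1.089 2.957
vertex -2.507 0.72 2.762
vertex -1.818 0.24 2.907
endloop
endfacet
facet normal -0.947 -0.304 0.103
outer loop
vertex -2.507 0.72 2.762
vertex -2.617 0.776 1.919
vertex -2.345 0.047 2.266
endloop
endfacet
facet normal -0.472 0.081 -0.878
outer loop
vertex -2.617 0.776 1.919
vertex -1.942 1.18 1.593
vertex -1.995 0.331 1.543
endloop
endfacet
facet normal 0.534 0.581 -0.614
outer loop
vertex -1.942 1.18 1.593
vertex -1.415 1.373 2.234
vertex -1.253 0.7 1.738
endloop
endfacet
facet normal 0.682 0.506 0.529
outer loop
vertex -1.415 1.373 2.234
vertex -1.765 1.089 2.957
vertex -1.143 0.644 2.581
endloop
endfacet
facet normal -0.014 -0.954 0.298
outer loop
vertex -1.502 0.0 2.154
vertex -1.818 0.24 2.907
vertex -2.345 0.047 2.266
endloop
endfacet
facet normal -0.105 -0.907 -0.407
outer loop
vertex -1.502 0.0 2.154
vertex -2.345 0.047 2.266
vertex -1.995 0.331 1.543
endloop
endfacet
facet normal 0.462 -0.569 -0.681
outer loop
vertex -1.502 0.0 2.154
vertex -1.995 0.331 1.543
vertex -1.253 0.7 1.738
endloop
endfacet
facet normal 0.902 -0.407 -0.145
outer loop
vertex -1.502 0.0 2.154
vertex -1.253 0.7 1.738
vertex -1.143 0.644 2.581
endloop
endfacet
facet normal 0.609 -0.645 0.461
outer loop
vertex -1.502 0.0 2.154
vertex -1.143 0.644 2.581
vertex -1.818 0.24 2.907
endloop
endfacet
facet normal -0.534 -0.581 0.614
outer loop
vertex -2.345 0.047 2.266
vertex -1.818 0.24 2.907
vertex -2.507 0.72 2.762
endloop
endfacet
facet normal -0.682 -0.506 -0.529
outer loop
vertex -1.995 0.331 1.543
vertex -2.345 0.047 2.266
vertex -2.617 0.776 1.919
endloop
endfacet
facet normal 0.234 0.043 -0.971
outer loop
vertex -1.253 0.7 1.738
vertex -1.995 0.331 1.543
vertex -1.942 1.18 1.593
endloop
endfacet
facet normal 0.947 0.304 -0.103
outer loop
vertex -1.143 0.644 2.581
vertex -1.253 0.7 1.738
vertex -1.415 1.373 2.234
endloop
endfacet
facet normal 0.472 -0.081 0.878
outer loop
vertex -1.818 0.24 2.907
vertex -1.143 0.644 2.581
vertex -1.765 1.089 2.957
endloop
endfacet
facet normal 0.437 -0.612 -0.659
outer loop
vertex 4.024 0.376 3.621
vertex 3.415 0.539 3.066
vertex 4.162 0.879 3.246
endloop
endfacet
facet normal 0.561 0.390 0.730
outer loop
vertex 4.024 0.376 3.621
vertex 4.162 0.879 3.246
vertex 2.785 1.421 4.014
endloop
endfacet
facet normal 0.437 -0.612 -0.659
outer loop
vertex 4.162 0.879 3.246
vertex 3.415 0.539 3.066
vertex 3.863 1.183 2.765
endloop
endfacet
facet normal 0.470 0.848 0.244
outer loop
vertex 4.162 0.879 3.246
vertex 3.863 1.183 2.765
vertex 2.785 1.421 4.014
endloop
endfacet
facet normal 0.437 -0.612 -0.659
outer loop
vertex 3.863 1.183 2.765
vertex 3.415 0.539 3.066
vertex 3.301 1.11 2.46
endloop
endfacet
facet normal -0.018 0.979 -0.202
outer loop
vertex 3.863 1.183 2.765
vertex 3.301 1.11 2.46
vertex 2.785 1.421 4.014
endloop
endfacet
facet normal 0.437 -0.612 -0.659
outer loop
vertex 3.301 1.11 2.46
vertex 3.415 0.539 3.066
vertex 2.807 0.703 2.51
endloop
endfacet
facet normal -0.617 0.707 -0.346
outer loop
vertex 3.301 1.11 2.46
vertex 2.807 0.703 2.51
vertex 2.785 1.421 4.014
endloop
endfacet
facet normal 0.438 -0.611 -0.659
outer loop
vertex 2.807 0.703 2.51
vertex 3.415 0.539 3.066
vertex 2.669 0.199 2.885
endloop
endfacet
facet normal -0.976 0.189 -0.105
outer loop
vertex 2.807 0.703 2.51
vertex 2.669 0.199 2.885
vertex 2.785 1.421 4.014
endloop
endfacet
facet normal 0.439 -0.612 -0.658
outer loop
vertex 2.669 0.199 2.885
vertex 3.415 0.539 3.066
vertex 2.968 -0.105 3.367
endloop
endfacet
facet normal -0.885 -0.267 0.380
outer loop
vertex 2.669 0.199 2.885
vertex 2.968 -0.105 3.367
vertex 2.785 1.421 4.014
endloop
endfacet
facet normal 0.438 -0.612 -0.659
outer loop
vertex 2.968 -0.105 3.367
vertex 3.415 0.539 3.066
vertex 3.529 -0.031 3.671
endloop
endfacet
facet normal -0.396 -0.398 0.827
outer loop
vertex 2.968 -0.105 3.367
vertex 3.529 -0.031 3.671
vertex 2.785 1.421 4.014
endloop
endfacet
facet normal 0.437 -0.612 -0.659
outer loop
vertex 3.529 -0.031 3.671
vertex 3.415 0.539 3.066
vertex 4.024 0.376 3.621
endloop
endfacet
facet normal 0.202 -0.126 0.971
outer loop
vertex 3.529 -0.031 3.671
vertex 4.024 0.376 3.621
vertex 2.785 1.421 4.014
endloop
endfacet

endsolid


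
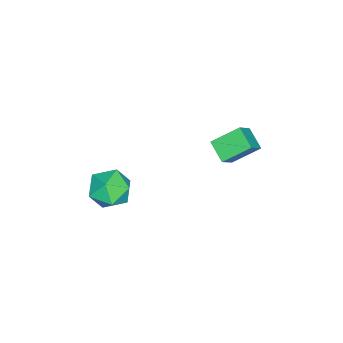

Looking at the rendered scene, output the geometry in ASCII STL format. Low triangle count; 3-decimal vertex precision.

solid 
facet normal -0.704 0.120 -0.700
outer loop
vertex -3.226 1.321 -2.246
vertex -3.981 2.578 -1.273
vertex -2.478 2.231 -2.842
endloop
endfacet
facet normal 0.429 -0.715 -0.552
outer loop
vertex -1.479 2.062 -1.847
vertex -3.226 1.321 -2.246
vertex -2.478 2.231 -2.842
endloop
endfacet
facet normal -0.704 0.120 -0.700
outer loop
vertex -2.478 2.231 -2.842
vertex -3.981 2.578 -1.273
vertex -3.233 3.488 -1.869
endloop
endfacet
facet normal 0.566 0.690 -0.451
outer loop
vertex -3.233 3.488 -1.869
vertex -1.479 2.062 -1.847
vertex -2.478 2.231 -2.842
endloop
endfacet
facet normal -0.566 -0.690 0.451
outer loop
vertex -3.226 1.321 -2.246
vertex -2.982 2.409 -0.278
vertex -3.981 2.578 -1.273
endloop
endfacet
facet normal 0.429 -0.715 -0.552
outer loop
vertex -2.227 1.152 -1.251
vertex -3.226 1.321 -2.246
vertex -1.479 2.062 -1.847
endloop
endfacet
facet normal -0.566 -0.690 0.451
outer loop
vertex -2.227 1.152 -1.251
vertex -2.982 2.409 -0.278
vertex -3.226 1.321 -2.246
endloop
endfacet
facet normal -0.429 0.715 0.552
outer loop
vertex -3.981 2.578 -1.273
vertex -2.982 2.409 -0.278
vertex -3.233 3.488 -1.869
endloop
endfacet
facet normal 0.566 0.690 -0.451
outer loop
vertex -2.234 3.319 -0.874
vertex -1.479 2.062 -1.847
vertex -3.233 3.488 -1.869
endloop
endfacet
facet normal -0.429 0.715 0.552
outer loop
vertex -3.233 3.488 -1.869
vertex -2.982 2.409 -0.278
vertex -2.234 3.319 -0.874
endloop
endfacet
facet normal 0.704 -0.120 0.700
outer loop
vertex -2.234 3.319 -0.874
vertex -2.227 1.152 -1.251
vertex -1.479 2.062 -1.847
endloop
endfacet
facet normal 0.704 -0.120 0.700
outer loop
vertex -2.982 2.409 -0.278
vertex -2.227 1.152 -1.251
vertex -2.234 3.319 -0.874
endloop
endfacet
facet normal -0.941 0.074 0.331
outer loop
vertex 2.267 -1.27 -0.946
vertex 2.206 -2.495 -0.845
vertex 2.594 -1.818 0.106
endloop
endfacet
facet normal -0.560 0.650 0.513
outer loop
vertex 2.267 -1.27 -0.946
vertex 2.594 -1.818 0.106
vertex 3.266 -0.888 -0.339
endloop
endfacet
facet normal -0.310 0.947 -0.086
outer loop
vertex 2.267 -1.27 -0.946
vertex 3.266 -0.888 -0.339
vertex 3.293 -0.991 -1.565
endloop
endfacet
facet normal -0.535 0.554 -0.637
outer loop
vertex 2.267 -1.27 -0.946
vertex 3.293 -0.991 -1.565
vertex 2.637 -1.983 -1.877
endloop
endfacet
facet normal -0.925 0.015 -0.379
outer loop
vertex 2.267 -1.27 -0.946
vertex 2.637 -1.983 -1.877
vertex 2.206 -2.495 -0.845
endloop
endfacet
facet normal -0.002 0.433 0.901
outer loop
vertex 3.266 -0.888 -0.339
vertex 2.594 -1.818 0.106
vertex 3.823 -1.877 0.137
endloop
endfacet
facet normal -0.618 -0.499 0.607
outer loop
vertex 2.594 -1.818 0.106
vertex 2.206 -2.495 -0.845
vertex 3.167 -2.869 -0.175
endloop
endfacet
facet normal -0.593 -0.595 -0.543
outer loop
vertex 2.206 -2.495 -0.845
vertex 2.637 -1.983 -1.877
vertex 3.194 -2.972 -1.401
endloop
endfacet
facet normal 0.038 0.277 -0.960
outer loop
vertex 2.637 -1.983 -1.877
vertex 3.293 -0.991 -1.565
vertex 3.866 -2.042 -1.846
endloop
endfacet
facet normal 0.403 0.913 -0.068
outer loop
vertex 3.293 -0.991 -1.565
vertex 3.266 -0.888 -0.339
vertex 4.254 -1.365 -0.895
endloop
endfacet
facet normal 0.535 -0.554 0.637
outer loop
vertex 4.193 -2.59 -0.794
vertex 3.823 -1.877 0.137
vertex 3.167 -2.869 -0.175
endloop
endfacet
facet normal 0.310 -0.947 0.086
outer loop
vertex 4.193 -2.59 -0.794
vertex 3.167 -2.869 -0.175
vertex 3.194 -2.972 -1.401
endloop
endfacet
facet normal 0.560 -0.650 -0.513
outer loop
vertex 4.193 -2.59 -0.794
vertex 3.194 -2.972 -1.401
vertex 3.866 -2.042 -1.846
endloop
endfacet
facet normal 0.941 -0.074 -0.331
outer loop
vertex 4.193 -2.59 -0.794
vertex 3.866 -2.042 -1.846
vertex 4.254 -1.365 -0.895
endloop
endfacet
facet normal 0.925 -0.015 0.379
outer loop
vertex 4.193 -2.59 -0.794
vertex 4.254 -1.365 -0.895
vertex 3.823 -1.877 0.137
endloop
endfacet
facet normal -0.038 -0.277 0.960
outer loop
vertex 3.167 -2.869 -0.175
vertex 3.823 -1.877 0.137
vertex 2.594 -1.818 0.106
endloop
endfacet
facet normal -0.403 -0.913 0.068
outer loop
vertex 3.194 -2.972 -1.401
vertex 3.167 -2.869 -0.175
vertex 2.206 -2.495 -0.845
endloop
endfacet
facet normal 0.002 -0.433 -0.901
outer loop
vertex 3.866 -2.042 -1.846
vertex 3.194 -2.972 -1.401
vertex 2.637 -1.983 -1.877
endloop
endfacet
facet normal 0.618 0.499 -0.607
outer loop
vertex 4.254 -1.365 -0.895
vertex 3.866 -2.042 -1.846
vertex 3.293 -0.991 -1.565
endloop
endfacet
facet normal 0.593 0.595 0.543
outer loop
vertex 3.823 -1.877 0.137
vertex 4.254 -1.365 -0.895
vertex 3.266 -0.888 -0.339
endloop
endfacet

endsolid


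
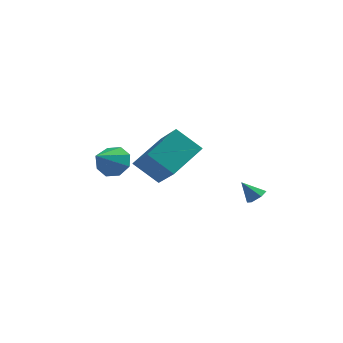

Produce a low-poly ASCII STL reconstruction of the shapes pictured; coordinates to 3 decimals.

solid 
facet normal -0.515 0.621 -0.591
outer loop
vertex -2.181 0.806 2.598
vertex -1.315 2.46 3.581
vertex -0.969 0.801 1.538
endloop
endfacet
facet normal -0.411 -0.784 -0.466
outer loop
vertex 0.075 -0.46 2.739
vertex -2.181 0.806 2.598
vertex -0.969 0.801 1.538
endloop
endfacet
facet normal -0.515 0.621 -0.591
outer loop
vertex -0.969 0.801 1.538
vertex -1.315 2.46 3.581
vertex -0.103 2.455 2.521
endloop
endfacet
facet normal 0.753 -0.003 -0.658
outer loop
vertex -0.103 2.455 2.521
vertex 0.075 -0.46 2.739
vertex -0.969 0.801 1.538
endloop
endfacet
facet normal -0.753 0.003 0.658
outer loop
vertex -2.181 0.806 2.598
vertex -0.271 1.199 4.782
vertex -1.315 2.46 3.581
endloop
endfacet
facet normal -0.411 -0.784 -0.466
outer loop
vertex -1.137 -0.455 3.799
vertex -2.181 0.806 2.598
vertex 0.075 -0.46 2.739
endloop
endfacet
facet normal -0.753 0.003 0.658
outer loop
vertex -1.137 -0.455 3.799
vertex -0.271 1.199 4.782
vertex -2.181 0.806 2.598
endloop
endfacet
facet normal 0.411 0.784 0.466
outer loop
vertex -1.315 2.46 3.581
vertex -0.271 1.199 4.782
vertex -0.103 2.455 2.521
endloop
endfacet
facet normal 0.753 -0.003 -0.658
outer loop
vertex 0.941 1.194 3.722
vertex 0.075 -0.46 2.739
vertex -0.103 2.455 2.521
endloop
endfacet
facet normal 0.411 0.784 0.466
outer loop
vertex -0.103 2.455 2.521
vertex -0.271 1.199 4.782
vertex 0.941 1.194 3.722
endloop
endfacet
facet normal 0.515 -0.621 0.591
outer loop
vertex 0.941 1.194 3.722
vertex -1.137 -0.455 3.799
vertex 0.075 -0.46 2.739
endloop
endfacet
facet normal 0.515 -0.621 0.591
outer loop
vertex -0.271 1.199 4.782
vertex -1.137 -0.455 3.799
vertex 0.941 1.194 3.722
endloop
endfacet
facet normal 0.248 0.812 -0.528
outer loop
vertex -2.903 1.181 1.613
vertex -3.345 1.705 2.212
vertex -2.493 1.394 2.134
endloop
endfacet
facet normal 0.575 -0.809 -0.121
outer loop
vertex -2.903 1.181 1.613
vertex -2.493 1.394 2.134
vertex -3.755 0.355 3.088
endloop
endfacet
facet normal 0.248 0.812 -0.527
outer loop
vertex -2.493 1.394 2.134
vertex -3.345 1.705 2.212
vertex -2.581 1.789 2.701
endloop
endfacet
facet normal 0.745 -0.487 0.455
outer loop
vertex -2.493 1.394 2.134
vertex -2.581 1.789 2.701
vertex -3.755 0.355 3.088
endloop
endfacet
facet normal 0.249 0.812 -0.528
outer loop
vertex -2.581 1.789 2.701
vertex -3.345 1.705 2.212
vertex -3.117 2.135 2.981
endloop
endfacet
facet normal 0.413 -0.094 0.906
outer loop
vertex -2.581 1.789 2.701
vertex -3.117 2.135 2.981
vertex -3.755 0.355 3.088
endloop
endfacet
facet normal 0.246 0.813 -0.528
outer loop
vertex -3.117 2.135 2.981
vertex -3.345 1.705 2.212
vertex -3.786 2.228 2.812
endloop
endfacet
facet normal -0.224 0.138 0.965
outer loop
vertex -3.117 2.135 2.981
vertex -3.786 2.228 2.812
vertex -3.755 0.355 3.088
endloop
endfacet
facet normal 0.247 0.813 -0.527
outer loop
vertex -3.786 2.228 2.812
vertex -3.345 1.705 2.212
vertex -4.197 2.015 2.291
endloop
endfacet
facet normal -0.798 0.075 0.599
outer loop
vertex -3.786 2.228 2.812
vertex -4.197 2.015 2.291
vertex -3.755 0.355 3.088
endloop
endfacet
facet normal 0.247 0.813 -0.528
outer loop
vertex -4.197 2.015 2.291
vertex -3.345 1.705 2.212
vertex -4.108 1.62 1.724
endloop
endfacet
facet normal -0.969 -0.248 0.021
outer loop
vertex -4.197 2.015 2.291
vertex -4.108 1.62 1.724
vertex -3.755 0.355 3.088
endloop
endfacet
facet normal 0.247 0.813 -0.527
outer loop
vertex -4.108 1.62 1.724
vertex -3.345 1.705 2.212
vertex -3.572 1.275 1.443
endloop
endfacet
facet normal -0.637 -0.640 -0.429
outer loop
vertex -4.108 1.62 1.724
vertex -3.572 1.275 1.443
vertex -3.755 0.355 3.088
endloop
endfacet
facet normal 0.248 0.812 -0.528
outer loop
vertex -3.572 1.275 1.443
vertex -3.345 1.705 2.212
vertex -2.903 1.181 1.613
endloop
endfacet
facet normal 0.001 -0.873 -0.488
outer loop
vertex -3.572 1.275 1.443
vertex -2.903 1.181 1.613
vertex -3.755 0.355 3.088
endloop
endfacet
facet normal 0.643 0.024 -0.766
outer loop
vertex 3.336 3.621 0.274
vertex 2.92 3.493 -0.079
vertex 3.036 4.029 0.035
endloop
endfacet
facet normal 0.248 0.619 0.746
outer loop
vertex 3.336 3.621 0.274
vertex 3.036 4.029 0.035
vertex 2.2 3.467 0.779
endloop
endfacet
facet normal 0.643 0.024 -0.766
outer loop
vertex 3.036 4.029 0.035
vertex 2.92 3.493 -0.079
vertex 2.62 3.901 -0.318
endloop
endfacet
facet normal -0.429 0.884 0.185
outer loop
vertex 3.036 4.029 0.035
vertex 2.62 3.901 -0.318
vertex 2.2 3.467 0.779
endloop
endfacet
facet normal 0.643 0.024 -0.766
outer loop
vertex 2.62 3.901 -0.318
vertex 2.92 3.493 -0.079
vertex 2.504 3.365 -0.432
endloop
endfacet
facet normal -0.932 0.256 -0.256
outer loop
vertex 2.62 3.901 -0.318
vertex 2.504 3.365 -0.432
vertex 2.2 3.467 0.779
endloop
endfacet
facet normal 0.643 0.024 -0.766
outer loop
vertex 2.504 3.365 -0.432
vertex 2.92 3.493 -0.079
vertex 2.804 2.957 -0.193
endloop
endfacet
facet normal -0.758 -0.638 -0.137
outer loop
vertex 2.504 3.365 -0.432
vertex 2.804 2.957 -0.193
vertex 2.2 3.467 0.779
endloop
endfacet
facet normal 0.643 0.024 -0.766
outer loop
vertex 2.804 2.957 -0.193
vertex 2.92 3.493 -0.079
vertex 3.22 3.085 0.16
endloop
endfacet
facet normal -0.081 -0.902 0.423
outer loop
vertex 2.804 2.957 -0.193
vertex 3.22 3.085 0.16
vertex 2.2 3.467 0.779
endloop
endfacet
facet normal 0.643 0.024 -0.766
outer loop
vertex 3.22 3.085 0.16
vertex 2.92 3.493 -0.079
vertex 3.336 3.621 0.274
endloop
endfacet
facet normal 0.421 -0.275 0.864
outer loop
vertex 3.22 3.085 0.16
vertex 3.336 3.621 0.274
vertex 2.2 3.467 0.779
endloop
endfacet

endsolid


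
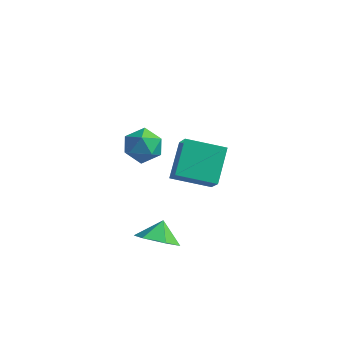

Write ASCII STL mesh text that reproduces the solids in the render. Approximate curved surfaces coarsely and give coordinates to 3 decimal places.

solid 
facet normal 0.070 -0.694 -0.716
outer loop
vertex 1.022 -2.399 -3.472
vertex -0.012 -2.608 -3.371
vertex 0.314 -1.868 -4.056
endloop
endfacet
facet normal 0.522 0.843 0.134
outer loop
vertex 1.022 -2.399 -3.472
vertex 0.314 -1.868 -4.056
vertex -0.088 -1.852 -2.589
endloop
endfacet
facet normal 0.070 -0.694 -0.717
outer loop
vertex 0.314 -1.868 -4.056
vertex -0.012 -2.608 -3.371
vertex -0.72 -2.077 -3.954
endloop
endfacet
facet normal -0.204 0.977 -0.067
outer loop
vertex 0.314 -1.868 -4.056
vertex -0.72 -2.077 -3.954
vertex -0.088 -1.852 -2.589
endloop
endfacet
facet normal 0.070 -0.694 -0.717
outer loop
vertex -0.72 -2.077 -3.954
vertex -0.012 -2.608 -3.371
vertex -1.046 -2.818 -3.269
endloop
endfacet
facet normal -0.771 0.581 0.261
outer loop
vertex -0.72 -2.077 -3.954
vertex -1.046 -2.818 -3.269
vertex -0.088 -1.852 -2.589
endloop
endfacet
facet normal 0.070 -0.694 -0.717
outer loop
vertex -1.046 -2.818 -3.269
vertex -0.012 -2.608 -3.371
vertex -0.338 -3.349 -2.686
endloop
endfacet
facet normal -0.612 0.051 0.789
outer loop
vertex -1.046 -2.818 -3.269
vertex -0.338 -3.349 -2.686
vertex -0.088 -1.852 -2.589
endloop
endfacet
facet normal 0.071 -0.694 -0.717
outer loop
vertex -0.338 -3.349 -2.686
vertex -0.012 -2.608 -3.371
vertex 0.696 -3.139 -2.787
endloop
endfacet
facet normal 0.114 -0.083 0.990
outer loop
vertex -0.338 -3.349 -2.686
vertex 0.696 -3.139 -2.787
vertex -0.088 -1.852 -2.589
endloop
endfacet
facet normal 0.070 -0.694 -0.716
outer loop
vertex 0.696 -3.139 -2.787
vertex -0.012 -2.608 -3.371
vertex 1.022 -2.399 -3.472
endloop
endfacet
facet normal 0.681 0.313 0.662
outer loop
vertex 0.696 -3.139 -2.787
vertex 1.022 -2.399 -3.472
vertex -0.088 -1.852 -2.589
endloop
endfacet
facet normal -0.998 0.010 -0.059
outer loop
vertex -2.185 -0.549 1.41
vertex -2.173 -1.47 1.051
vertex -2.229 -1.321 2.027
endloop
endfacet
facet normal -0.771 0.424 0.476
outer loop
vertex -2.185 -0.549 1.41
vertex -2.229 -1.321 2.027
vertex -1.663 -0.541 2.249
endloop
endfacet
facet normal -0.338 0.919 0.201
outer loop
vertex -2.185 -0.549 1.41
vertex -1.663 -0.541 2.249
vertex -1.258 -0.209 1.412
endloop
endfacet
facet normal -0.297 0.812 -0.503
outer loop
vertex -2.185 -0.549 1.41
vertex -1.258 -0.209 1.412
vertex -1.572 -0.783 0.671
endloop
endfacet
facet normal -0.705 0.250 -0.664
outer loop
vertex -2.185 -0.549 1.41
vertex -1.572 -0.783 0.671
vertex -2.173 -1.47 1.051
endloop
endfacet
facet normal -0.388 0.019 0.922
outer loop
vertex -1.663 -0.541 2.249
vertex -2.229 -1.321 2.027
vertex -1.328 -1.457 2.409
endloop
endfacet
facet normal -0.755 -0.653 0.056
outer loop
vertex -2.229 -1.321 2.027
vertex -2.173 -1.47 1.051
vertex -1.642 -2.031 1.668
endloop
endfacet
facet normal -0.281 -0.264 -0.923
outer loop
vertex -2.173 -1.47 1.051
vertex -1.572 -0.783 0.671
vertex -1.237 -1.699 0.831
endloop
endfacet
facet normal 0.378 0.647 -0.662
outer loop
vertex -1.572 -0.783 0.671
vertex -1.258 -0.209 1.412
vertex -0.671 -0.919 1.053
endloop
endfacet
facet normal 0.313 0.821 0.477
outer loop
vertex -1.258 -0.209 1.412
vertex -1.663 -0.541 2.249
vertex -0.727 -0.77 2.029
endloop
endfacet
facet normal 0.297 -0.812 0.503
outer loop
vertex -0.715 -1.691 1.67
vertex -1.328 -1.457 2.409
vertex -1.642 -2.031 1.668
endloop
endfacet
facet normal 0.338 -0.919 -0.201
outer loop
vertex -0.715 -1.691 1.67
vertex -1.642 -2.031 1.668
vertex -1.237 -1.699 0.831
endloop
endfacet
facet normal 0.771 -0.424 -0.476
outer loop
vertex -0.715 -1.691 1.67
vertex -1.237 -1.699 0.831
vertex -0.671 -0.919 1.053
endloop
endfacet
facet normal 0.998 -0.010 0.059
outer loop
vertex -0.715 -1.691 1.67
vertex -0.671 -0.919 1.053
vertex -0.727 -0.77 2.029
endloop
endfacet
facet normal 0.705 -0.250 0.664
outer loop
vertex -0.715 -1.691 1.67
vertex -0.727 -0.77 2.029
vertex -1.328 -1.457 2.409
endloop
endfacet
facet normal -0.378 -0.647 0.662
outer loop
vertex -1.642 -2.031 1.668
vertex -1.328 -1.457 2.409
vertex -2.229 -1.321 2.027
endloop
endfacet
facet normal -0.313 -0.821 -0.477
outer loop
vertex -1.237 -1.699 0.831
vertex -1.642 -2.031 1.668
vertex -2.173 -1.47 1.051
endloop
endfacet
facet normal 0.388 -0.019 -0.922
outer loop
vertex -0.671 -0.919 1.053
vertex -1.237 -1.699 0.831
vertex -1.572 -0.783 0.671
endloop
endfacet
facet normal 0.755 0.653 -0.056
outer loop
vertex -0.727 -0.77 2.029
vertex -0.671 -0.919 1.053
vertex -1.258 -0.209 1.412
endloop
endfacet
facet normal 0.281 0.264 0.923
outer loop
vertex -1.328 -1.457 2.409
vertex -0.727 -0.77 2.029
vertex -1.663 -0.541 2.249
endloop
endfacet
facet normal -0.884 -0.381 0.270
outer loop
vertex -0.951 0.98 -2.02
vertex -1.249 2.567 -0.757
vertex -1.657 1.783 -3.196
endloop
endfacet
facet normal 0.145 -0.774 -0.616
outer loop
vertex 0.129 2.553 -3.743
vertex -0.951 0.98 -2.02
vertex -1.657 1.783 -3.196
endloop
endfacet
facet normal -0.884 -0.381 0.270
outer loop
vertex -1.657 1.783 -3.196
vertex -1.249 2.567 -0.757
vertex -1.955 3.37 -1.934
endloop
endfacet
facet normal -0.444 0.505 -0.740
outer loop
vertex -1.955 3.37 -1.934
vertex 0.129 2.553 -3.743
vertex -1.657 1.783 -3.196
endloop
endfacet
facet normal 0.444 -0.505 0.740
outer loop
vertex -0.951 0.98 -2.02
vertex 0.537 3.337 -1.304
vertex -1.249 2.567 -0.757
endloop
endfacet
facet normal 0.146 -0.774 -0.616
outer loop
vertex 0.835 1.75 -2.566
vertex -0.951 0.98 -2.02
vertex 0.129 2.553 -3.743
endloop
endfacet
facet normal 0.444 -0.505 0.740
outer loop
vertex 0.835 1.75 -2.566
vertex 0.537 3.337 -1.304
vertex -0.951 0.98 -2.02
endloop
endfacet
facet normal -0.145 0.775 0.616
outer loop
vertex -1.249 2.567 -0.757
vertex 0.537 3.337 -1.304
vertex -1.955 3.37 -1.934
endloop
endfacet
facet normal -0.444 0.505 -0.740
outer loop
vertex -0.169 4.14 -2.48
vertex 0.129 2.553 -3.743
vertex -1.955 3.37 -1.934
endloop
endfacet
facet normal -0.145 0.774 0.616
outer loop
vertex -1.955 3.37 -1.934
vertex 0.537 3.337 -1.304
vertex -0.169 4.14 -2.48
endloop
endfacet
facet normal 0.884 0.381 -0.270
outer loop
vertex -0.169 4.14 -2.48
vertex 0.835 1.75 -2.566
vertex 0.129 2.553 -3.743
endloop
endfacet
facet normal 0.884 0.381 -0.271
outer loop
vertex 0.537 3.337 -1.304
vertex 0.835 1.75 -2.566
vertex -0.169 4.14 -2.48
endloop
endfacet

endsolid
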